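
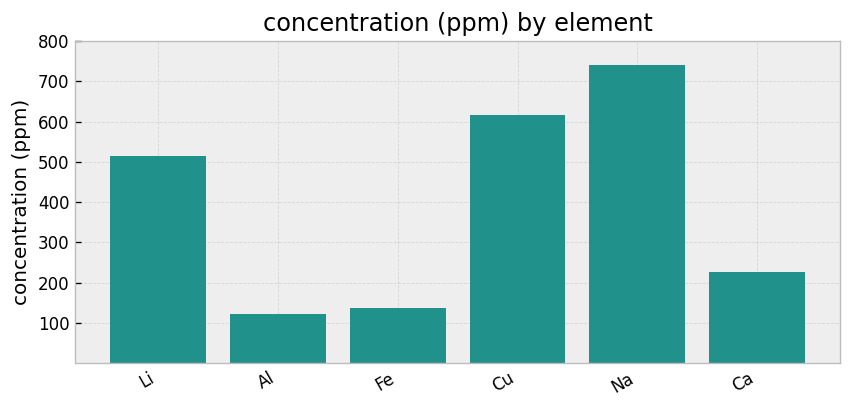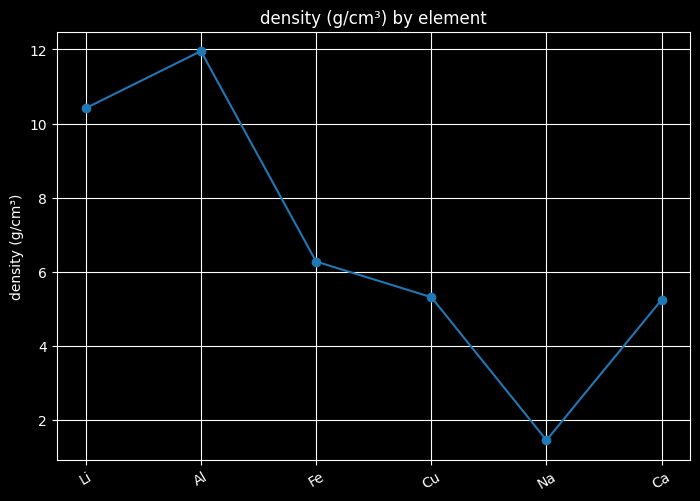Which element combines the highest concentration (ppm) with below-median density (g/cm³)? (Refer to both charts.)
Chart 2 median density (g/cm³) ≈ 6; below-median elements: Cu, Na, Ca. Among those, Na has the highest concentration (ppm) (≈ 700).

Na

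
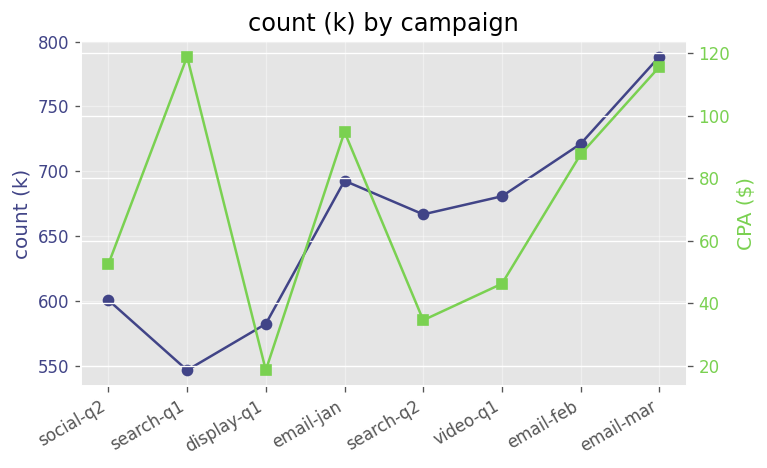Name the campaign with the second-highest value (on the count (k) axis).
email-feb

Top 3 (on the count (k) axis): email-mar ≈ 800, email-feb ≈ 725, email-jan ≈ 700.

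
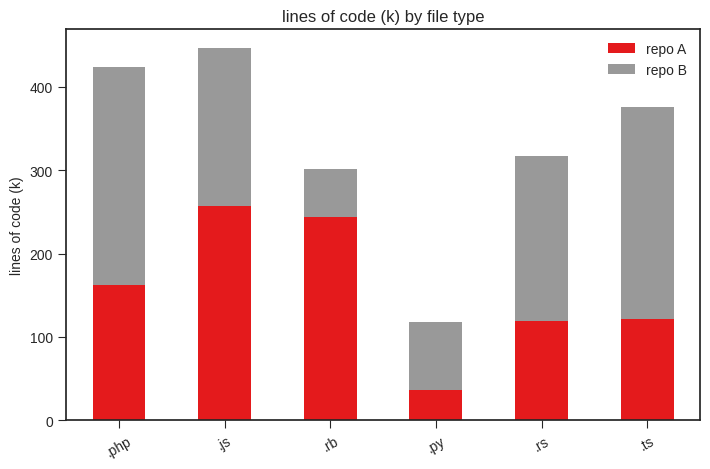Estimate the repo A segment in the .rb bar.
repo A top ≈ 250, bottom ≈ 0; segment ≈ 250.

≈ 250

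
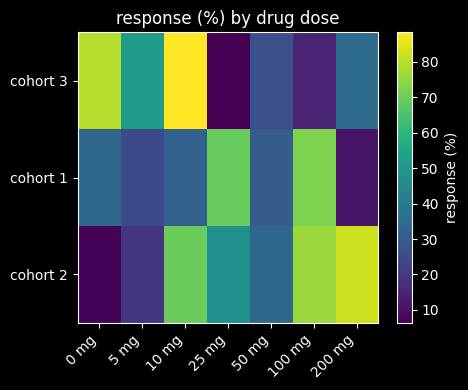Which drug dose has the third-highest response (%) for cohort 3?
Top 4 for cohort 3: 10 mg ≈ 90, 0 mg ≈ 80, 5 mg ≈ 50, 200 mg ≈ 40.

5 mg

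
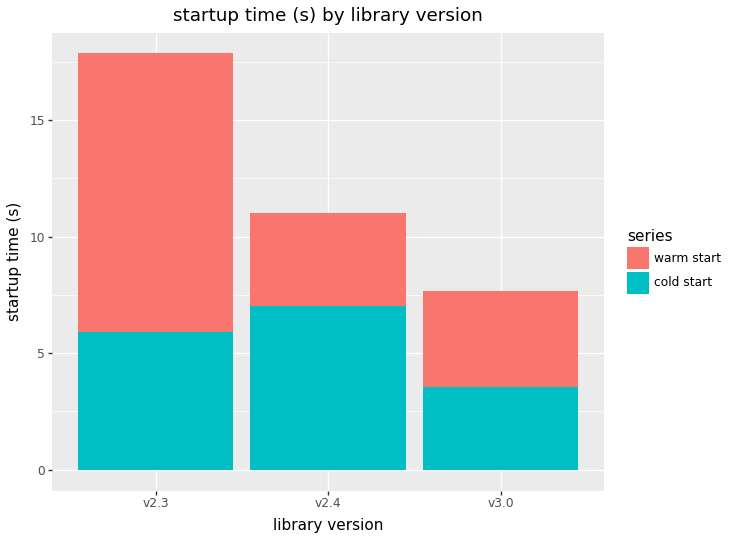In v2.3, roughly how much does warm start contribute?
≈ 12

warm start top ≈ 18, bottom ≈ 6; segment ≈ 12.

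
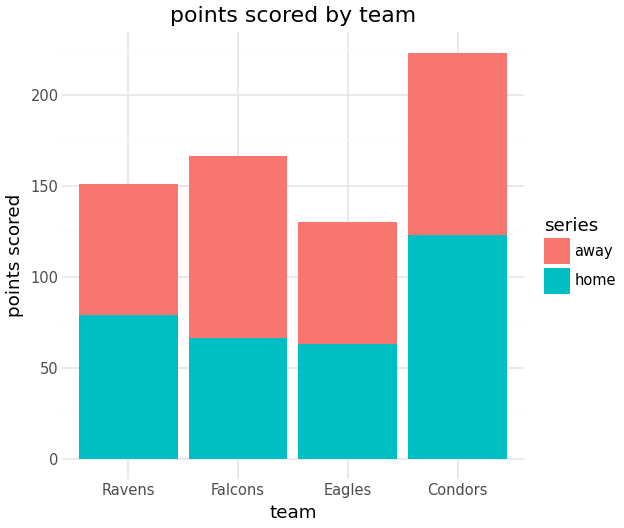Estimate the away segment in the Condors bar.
away top ≈ 220, bottom ≈ 120; segment ≈ 100.

≈ 100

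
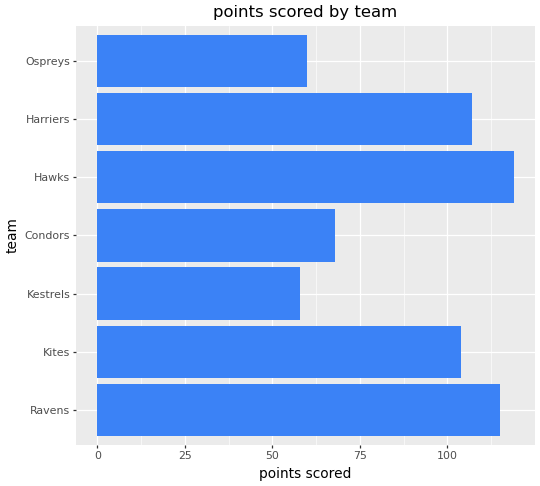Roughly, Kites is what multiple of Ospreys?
Kites ≈ 100, Ospreys ≈ 60; 100/60 ≈ 1.67.

≈ 1.67×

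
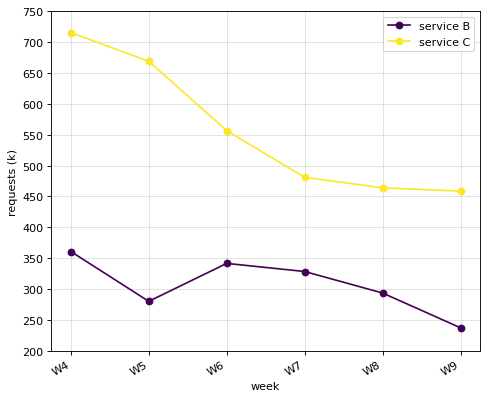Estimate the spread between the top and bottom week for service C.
Max W4 ≈ 700, min W9 ≈ 450; range ≈ 250.

≈ 250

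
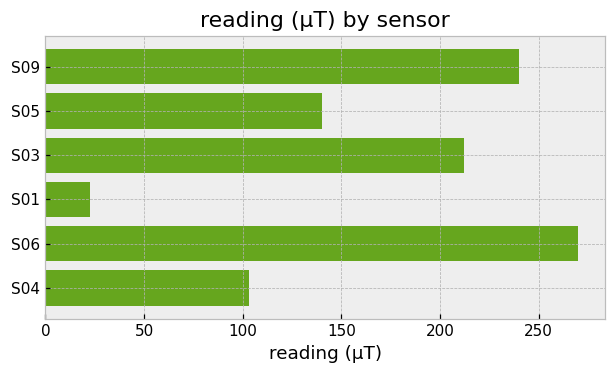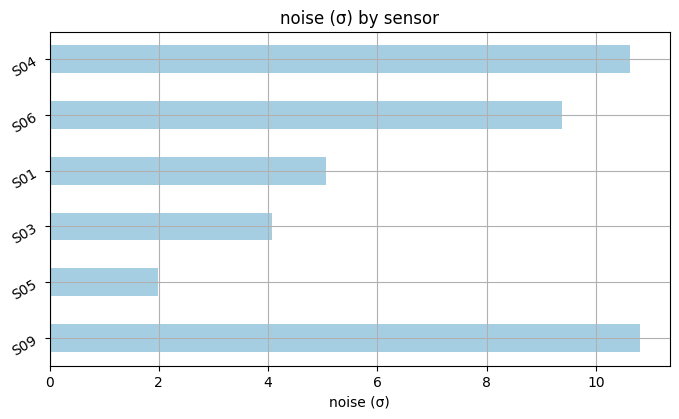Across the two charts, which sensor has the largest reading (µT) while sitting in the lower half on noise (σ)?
S03

Chart 2 median noise (σ) ≈ 7; below-median sensors: S05, S03, S01. Among those, S03 has the highest reading (µT) (≈ 200).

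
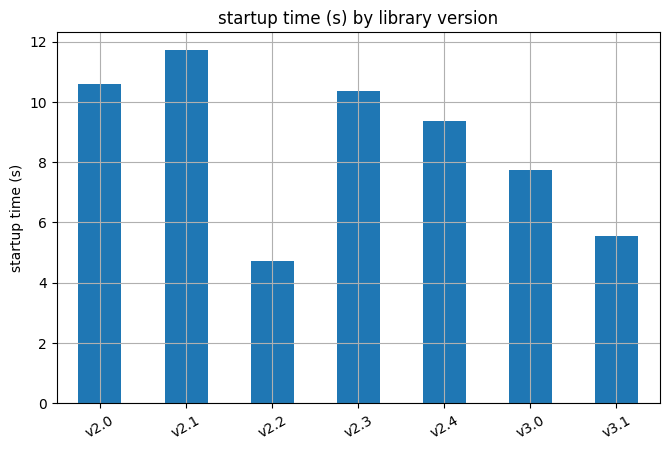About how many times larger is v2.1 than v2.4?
v2.1 ≈ 12, v2.4 ≈ 9; 12/9 ≈ 1.33.

≈ 1.33×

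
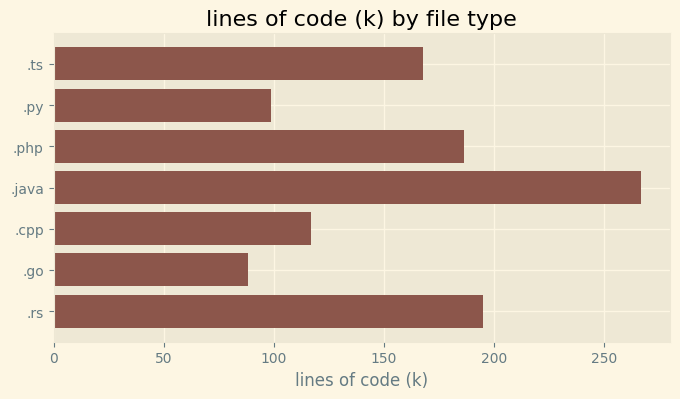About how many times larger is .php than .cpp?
.php ≈ 175, .cpp ≈ 125; 175/125 ≈ 1.4.

≈ 1.4×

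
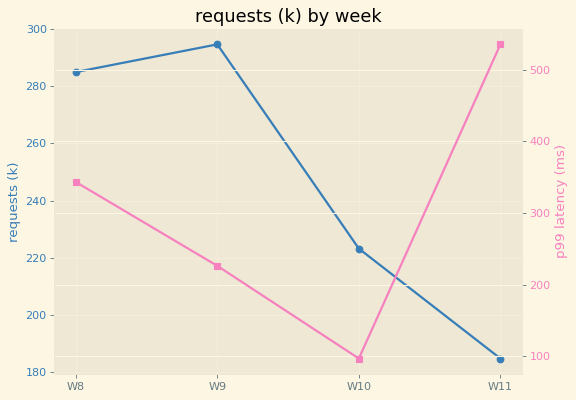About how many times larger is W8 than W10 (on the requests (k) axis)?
≈ 1.27×

W8 ≈ 280, W10 ≈ 220; 280/220 ≈ 1.27.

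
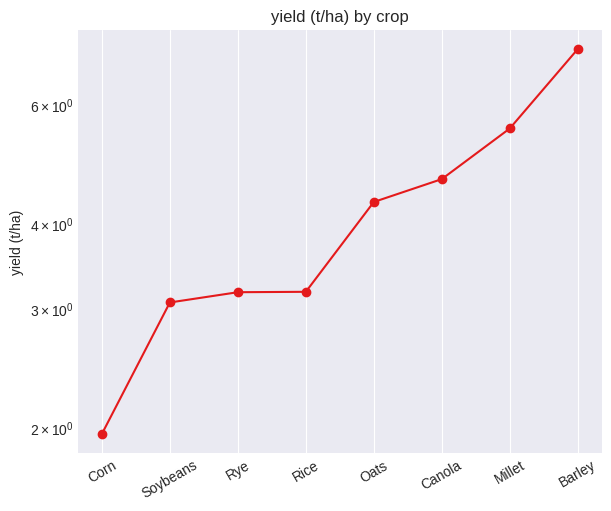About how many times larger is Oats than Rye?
Oats ≈ 4.5, Rye ≈ 3.0; 4.5/3.0 ≈ 1.5.

≈ 1.5×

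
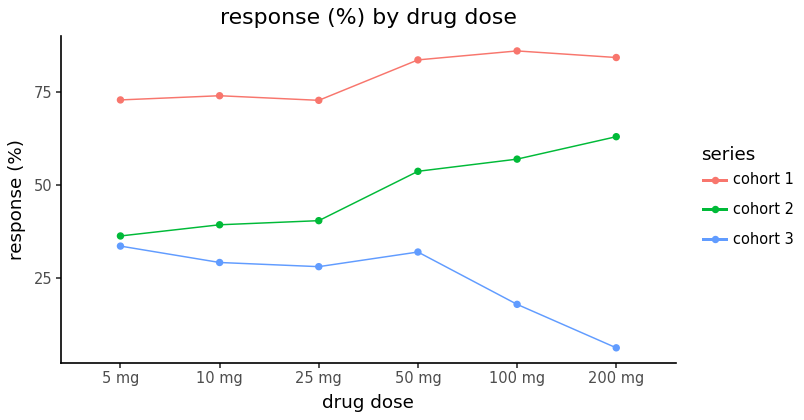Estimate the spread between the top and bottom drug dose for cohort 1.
Max 100 mg ≈ 90, min 25 mg ≈ 70; range ≈ 20.

≈ 20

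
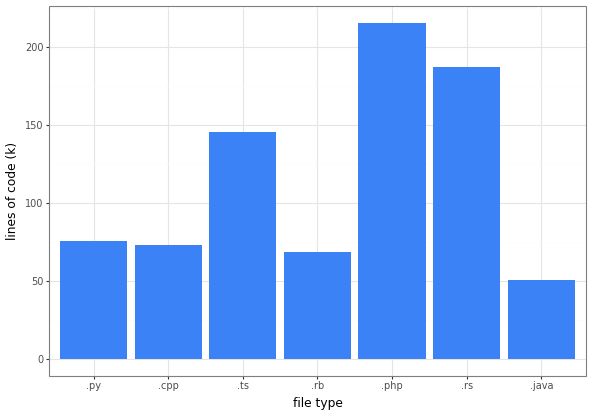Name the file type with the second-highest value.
Top 3: .php ≈ 220, .rs ≈ 180, .ts ≈ 140.

.rs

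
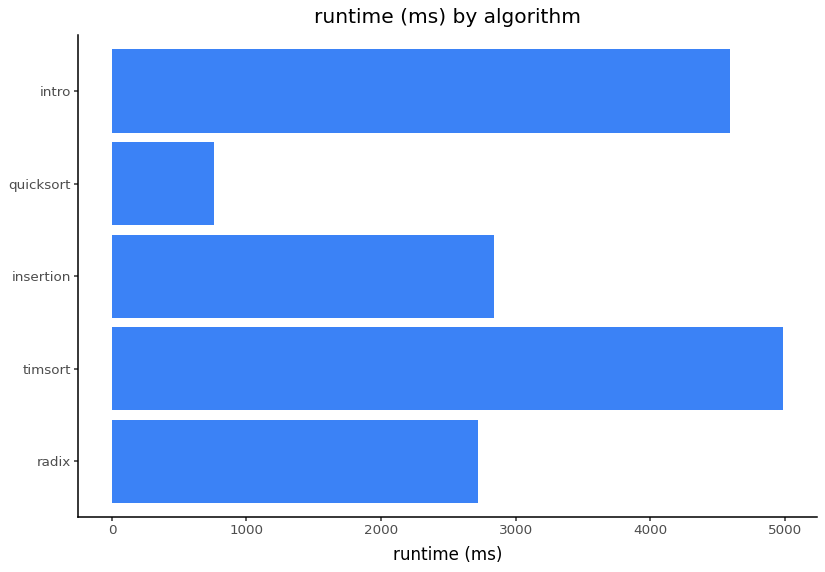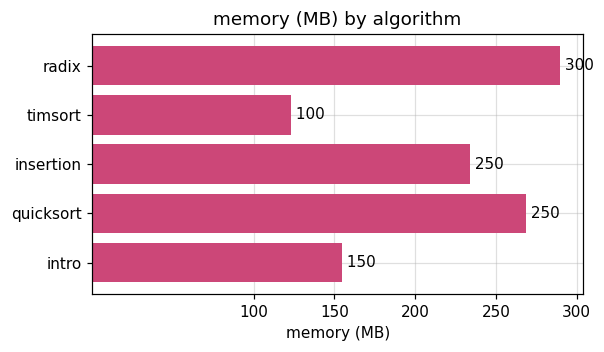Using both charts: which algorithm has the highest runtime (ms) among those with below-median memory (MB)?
timsort

Chart 2 median memory (MB) ≈ 250; below-median algorithms: timsort, intro. Among those, timsort has the highest runtime (ms) (≈ 5000).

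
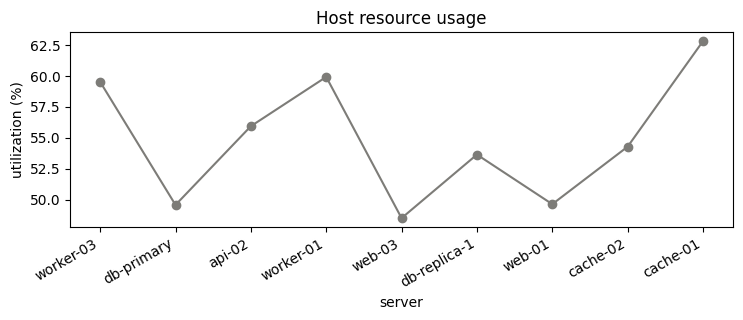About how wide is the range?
Max cache-01 ≈ 62, min web-03 ≈ 48; range ≈ 14.

≈ 14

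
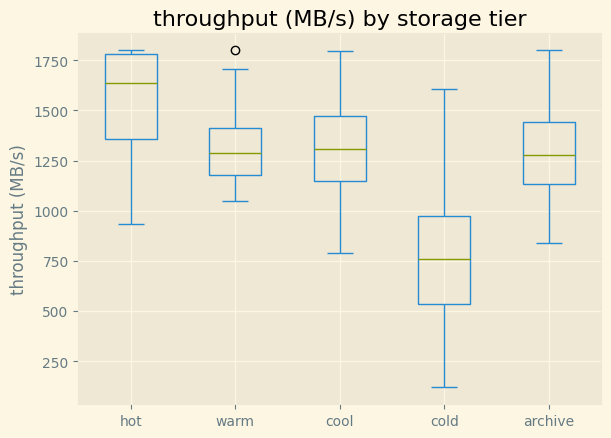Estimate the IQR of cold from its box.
Q3 ≈ 1000, Q1 ≈ 500; IQR ≈ 500.

≈ 500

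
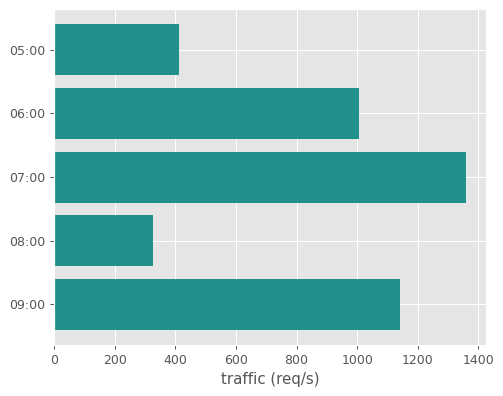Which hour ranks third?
Top 4: 07:00 ≈ 1400, 09:00 ≈ 1200, 06:00 ≈ 1000, 05:00 ≈ 400.

06:00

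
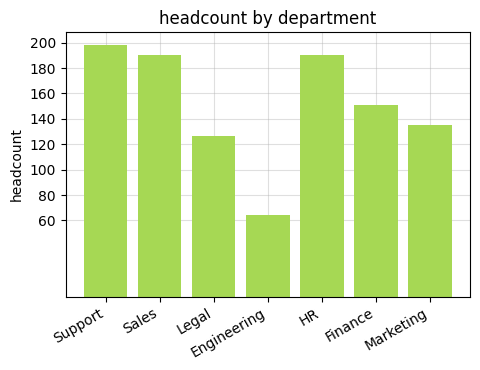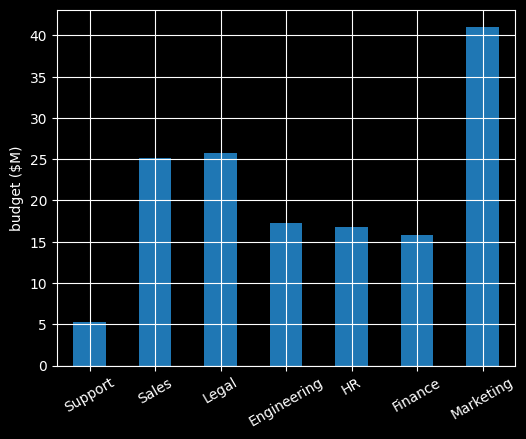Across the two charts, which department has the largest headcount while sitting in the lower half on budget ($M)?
Chart 2 median budget ($M) ≈ 15; below-median departments: Support, HR, Finance. Among those, Support has the highest headcount (≈ 200).

Support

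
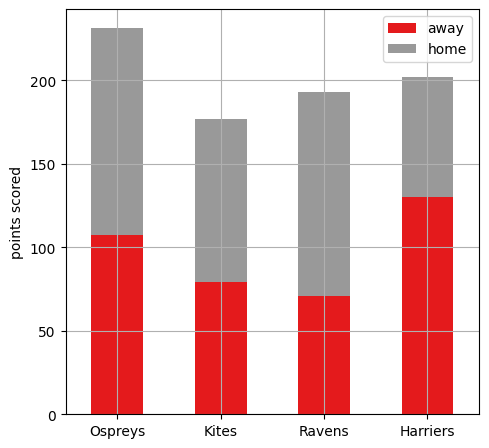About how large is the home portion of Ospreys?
home top ≈ 240, bottom ≈ 100; segment ≈ 140.

≈ 140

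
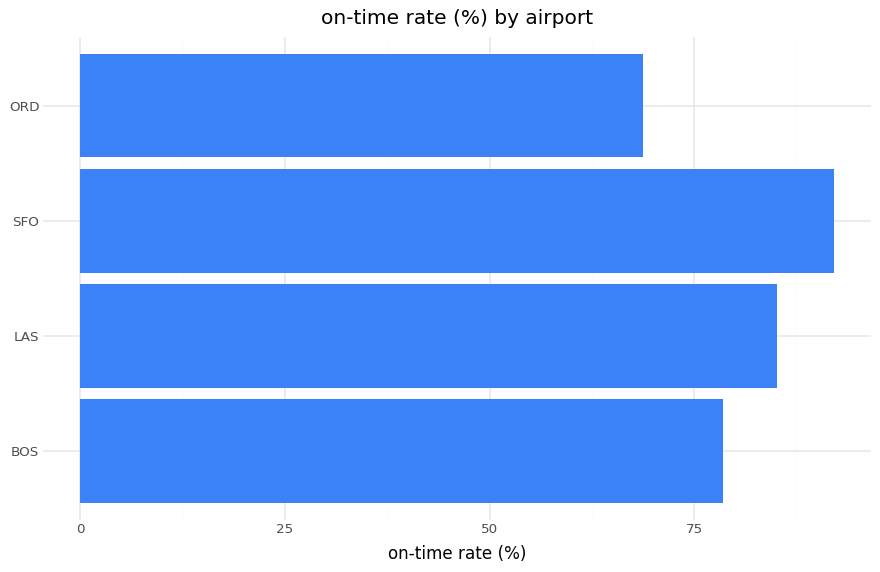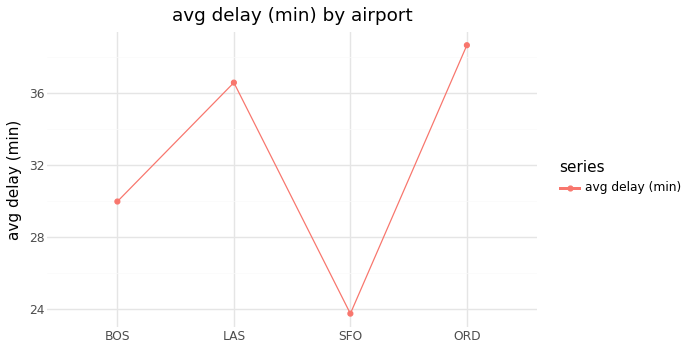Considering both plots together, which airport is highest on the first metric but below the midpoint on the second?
SFO

Chart 2 median avg delay (min) ≈ 35; below-median airports: BOS, SFO. Among those, SFO has the highest on-time rate (%) (≈ 90).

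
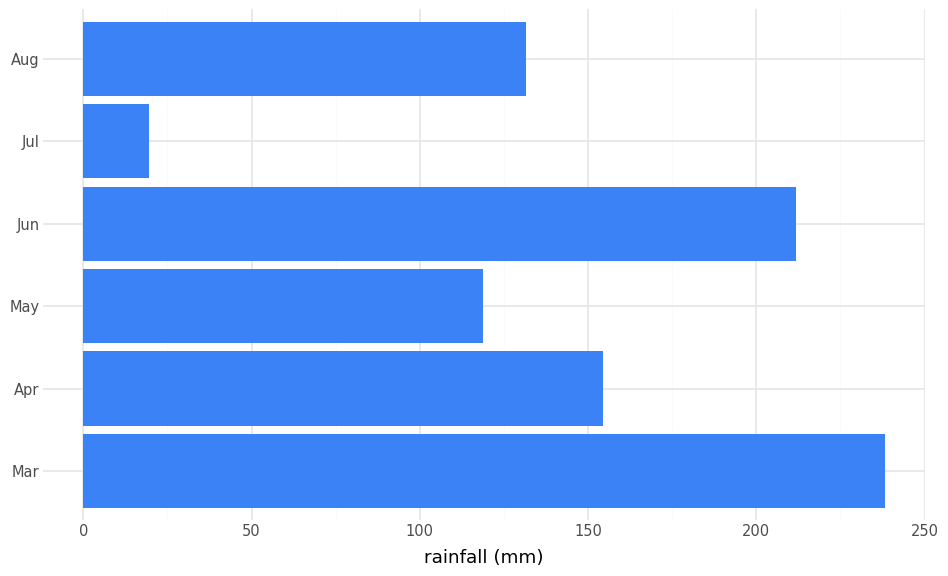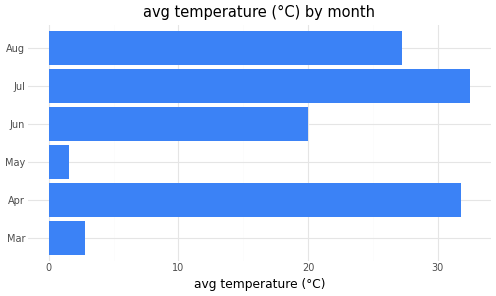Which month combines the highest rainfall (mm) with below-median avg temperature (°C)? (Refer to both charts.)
Chart 2 median avg temperature (°C) ≈ 25; below-median months: Mar, May, Jun. Among those, Mar has the highest rainfall (mm) (≈ 250).

Mar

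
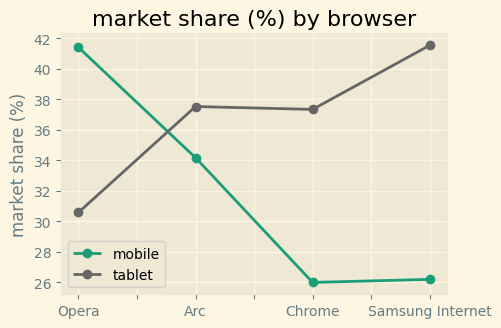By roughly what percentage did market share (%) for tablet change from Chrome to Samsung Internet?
Chrome ≈ 38, Samsung Internet ≈ 42; (42 − 38) / 38 ≈ +10.5%.

≈ +10.5%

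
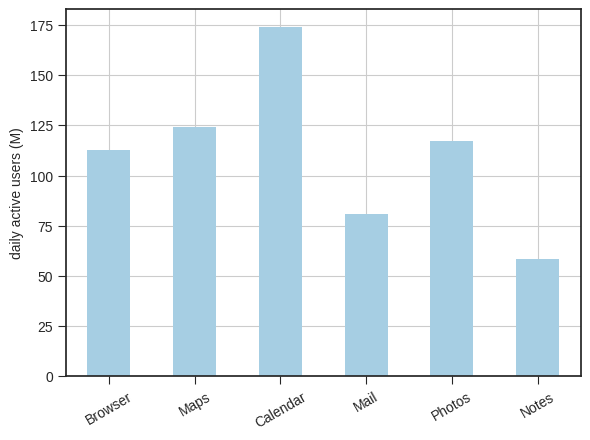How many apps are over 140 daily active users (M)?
1

Above 140: Calendar.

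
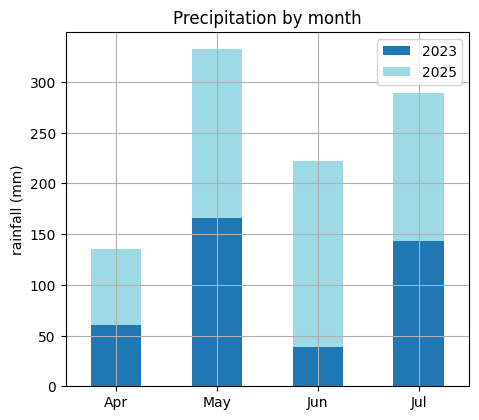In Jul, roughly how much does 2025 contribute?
≈ 150

2025 top ≈ 300, bottom ≈ 150; segment ≈ 150.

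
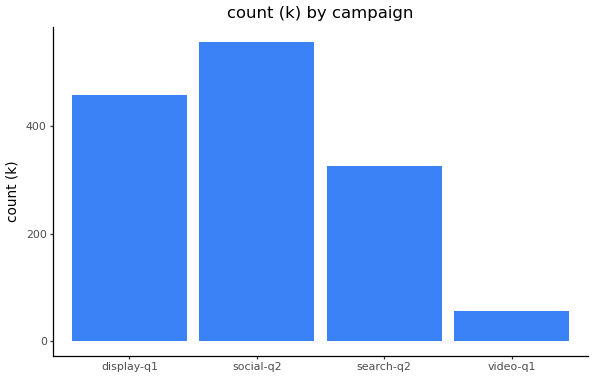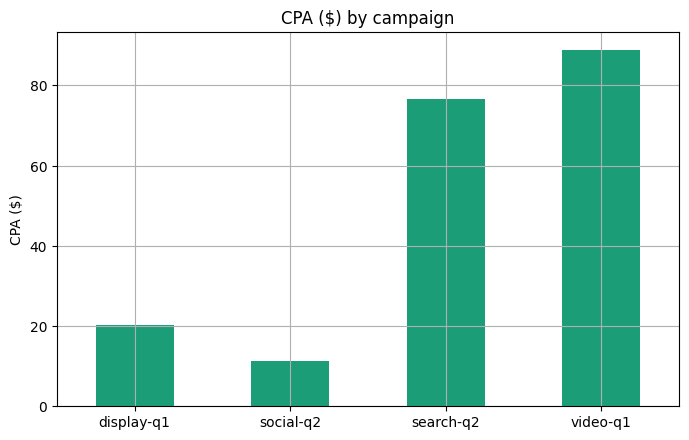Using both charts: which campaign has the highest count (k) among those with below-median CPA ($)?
Chart 2 median CPA ($) ≈ 50; below-median campaigns: display-q1, social-q2. Among those, social-q2 has the highest count (k) (≈ 600).

social-q2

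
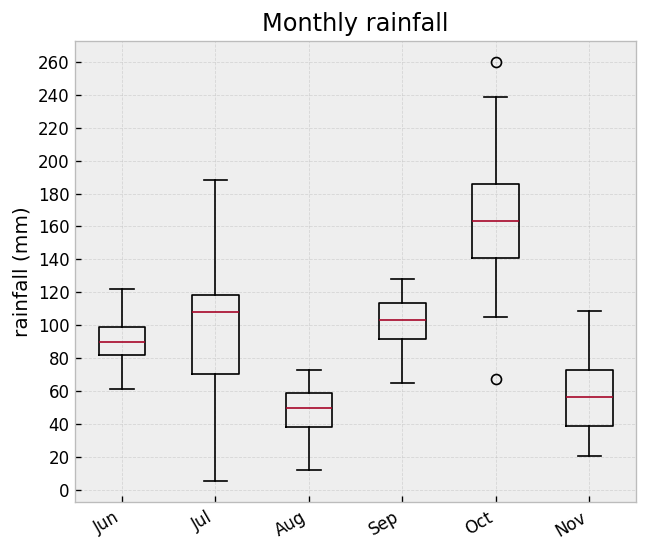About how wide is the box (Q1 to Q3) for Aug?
Q3 ≈ 60, Q1 ≈ 40; IQR ≈ 20.

≈ 20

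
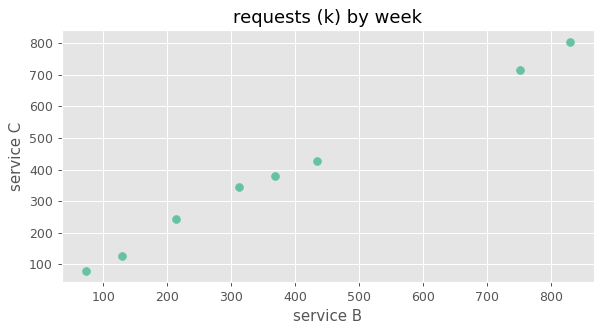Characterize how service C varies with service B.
positive, strong

Points are positively correlated; strong (|r| ≈ 1.0).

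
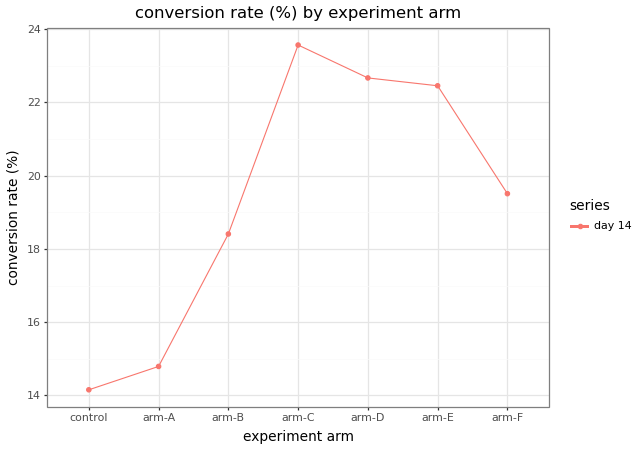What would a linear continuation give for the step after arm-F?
≈ 18.5

Last three: 23, 22, 20 → slope ≈ -1.5/step → next ≈ 18.5.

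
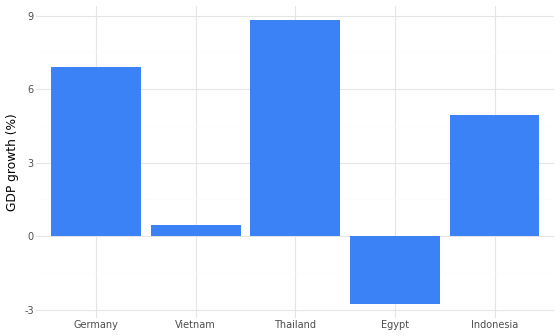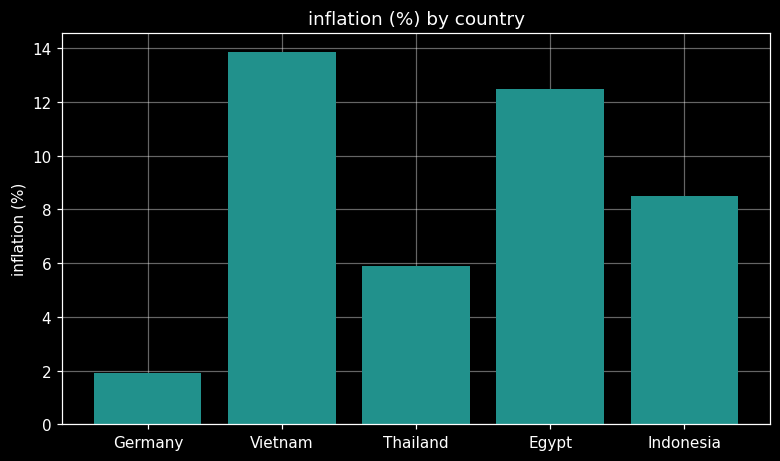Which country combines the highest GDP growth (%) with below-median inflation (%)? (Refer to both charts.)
Chart 2 median inflation (%) ≈ 8; below-median countries: Germany, Thailand. Among those, Thailand has the highest GDP growth (%) (≈ 9).

Thailand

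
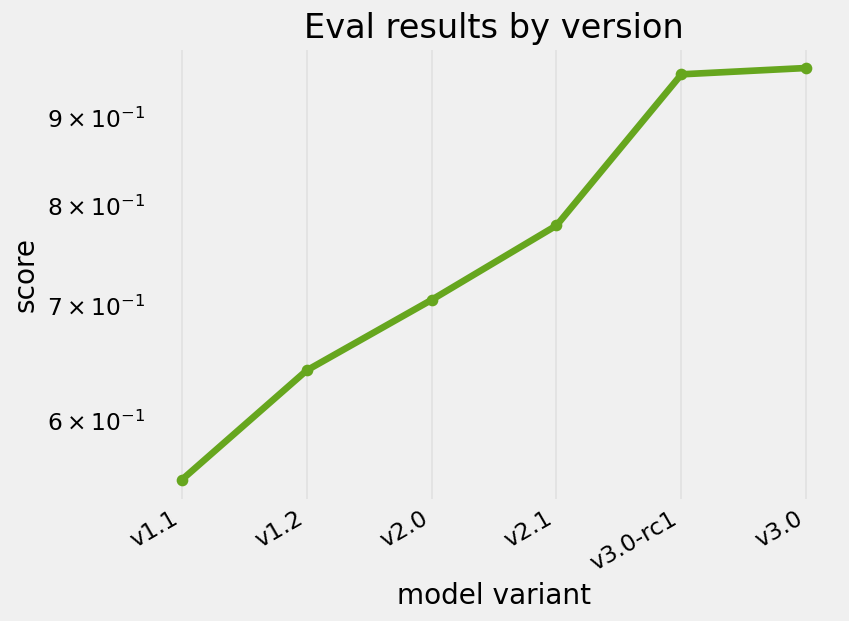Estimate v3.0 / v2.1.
v3.0 ≈ 0.95, v2.1 ≈ 0.80; 0.95/0.80 ≈ 1.19.

≈ 1.19×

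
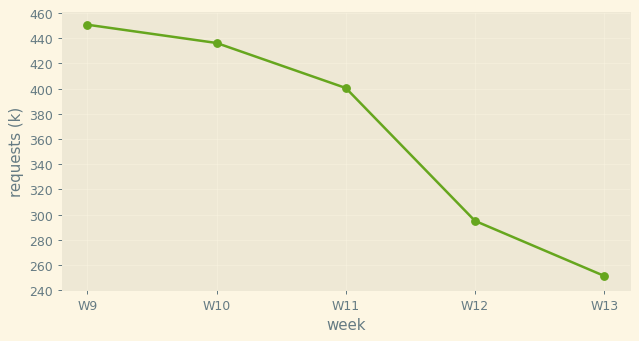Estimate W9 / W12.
W9 ≈ 460, W12 ≈ 300; 460/300 ≈ 1.53.

≈ 1.53×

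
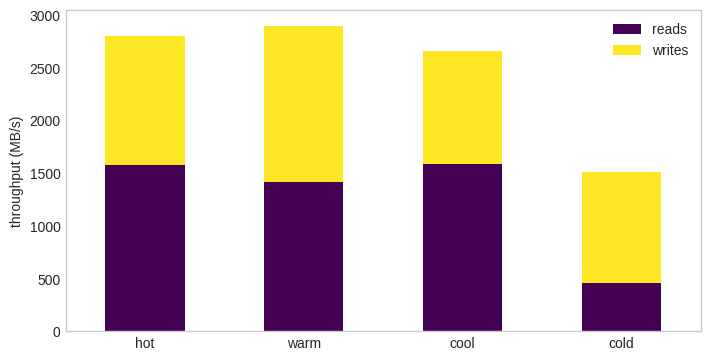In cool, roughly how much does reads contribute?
≈ 1500

reads top ≈ 1500, bottom ≈ 0; segment ≈ 1500.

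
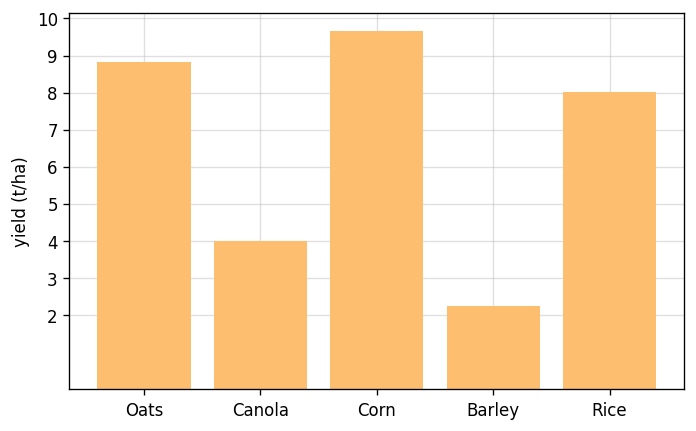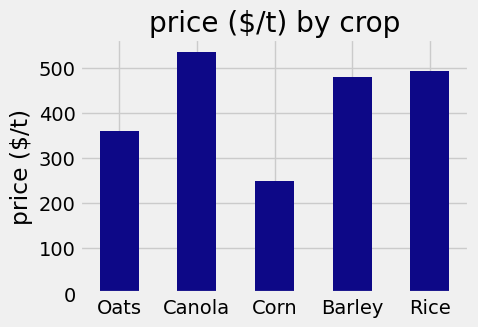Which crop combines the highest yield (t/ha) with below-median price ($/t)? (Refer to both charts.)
Chart 2 median price ($/t) ≈ 500; below-median crops: Oats, Corn. Among those, Corn has the highest yield (t/ha) (≈ 10).

Corn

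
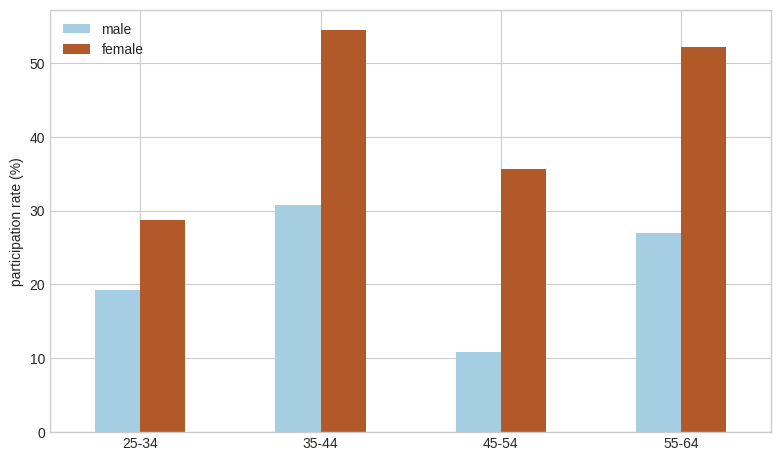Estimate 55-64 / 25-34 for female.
≈ 1.67×

55-64 ≈ 50, 25-34 ≈ 30; 50/30 ≈ 1.67.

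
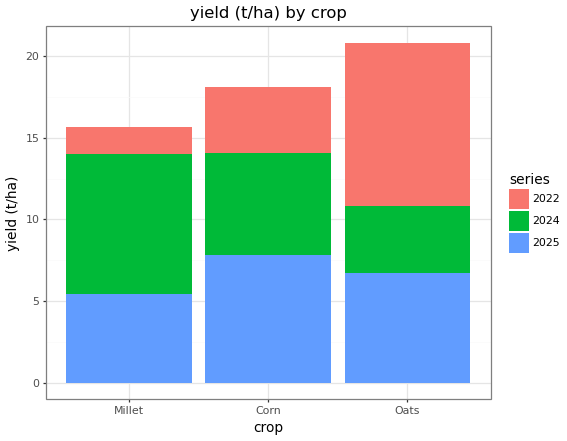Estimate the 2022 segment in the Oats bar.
2022 top ≈ 20, bottom ≈ 10; segment ≈ 10.

≈ 10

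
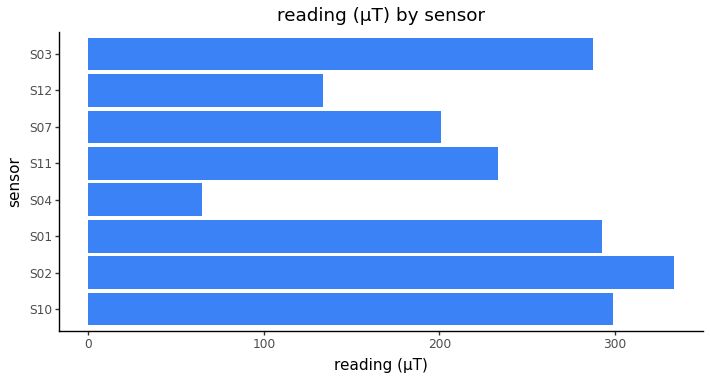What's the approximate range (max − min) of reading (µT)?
≈ 300

Max S02 ≈ 350, min S04 ≈ 50; range ≈ 300.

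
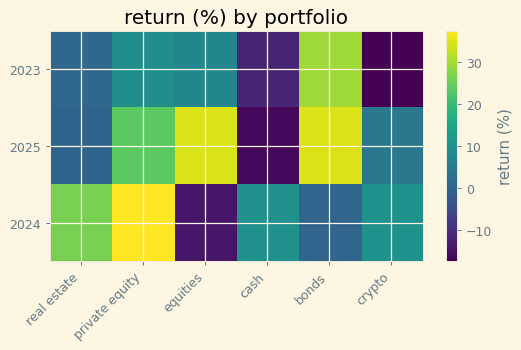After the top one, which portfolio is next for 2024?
Top 3 for 2024: private equity ≈ 40, real estate ≈ 25, crypto ≈ 10.

real estate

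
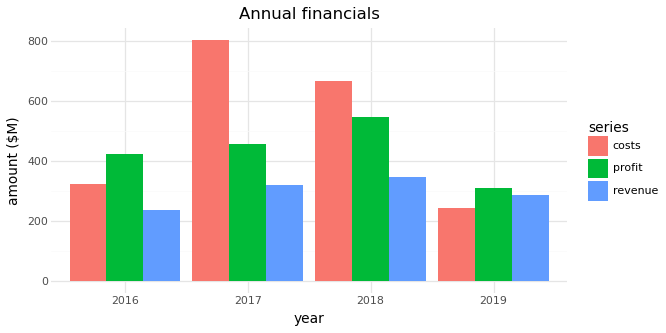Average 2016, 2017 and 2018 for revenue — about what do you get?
≈ 267

(200 + 300 + 300) / 3 ≈ 267.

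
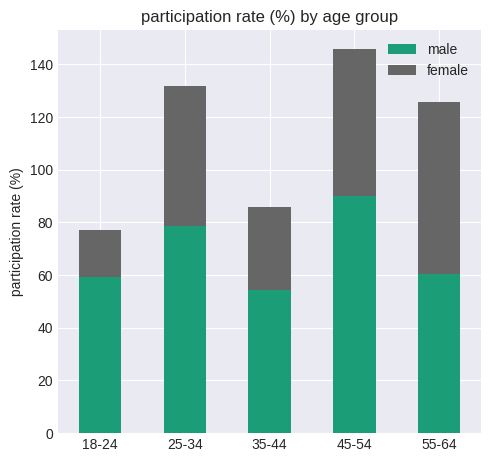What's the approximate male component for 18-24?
male top ≈ 60, bottom ≈ 0; segment ≈ 60.

≈ 60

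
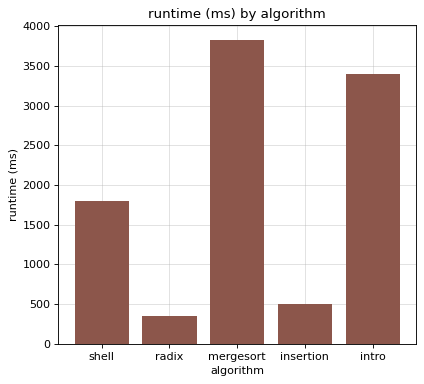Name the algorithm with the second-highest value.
Top 3: mergesort ≈ 4000, intro ≈ 3500, shell ≈ 2000.

intro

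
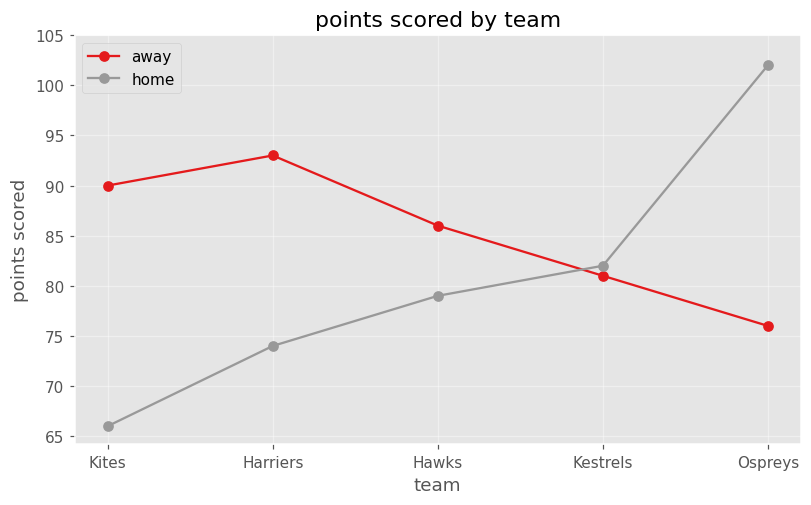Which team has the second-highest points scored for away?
Kites

Top 3 for away: Harriers ≈ 95, Kites ≈ 90, Hawks ≈ 85.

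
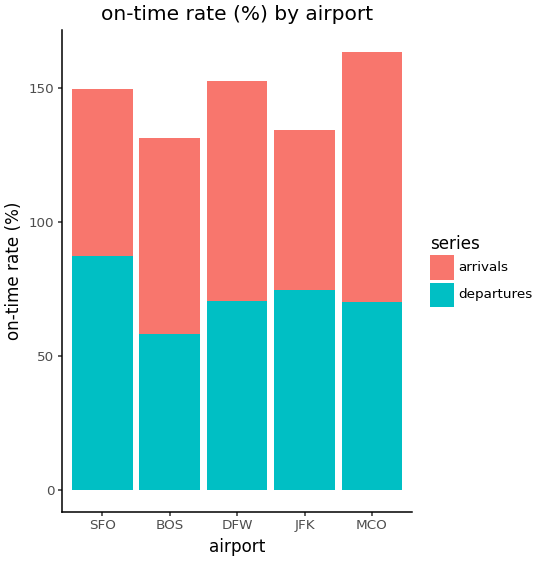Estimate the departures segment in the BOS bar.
departures top ≈ 60, bottom ≈ 0; segment ≈ 60.

≈ 60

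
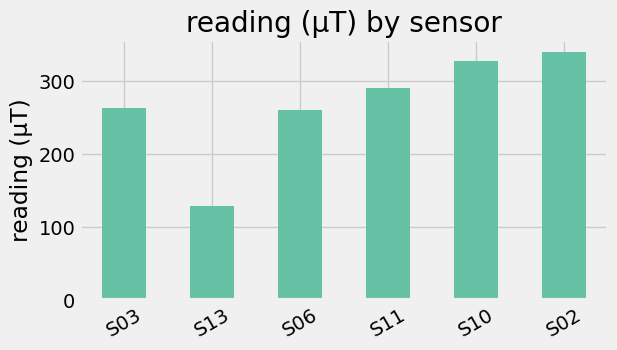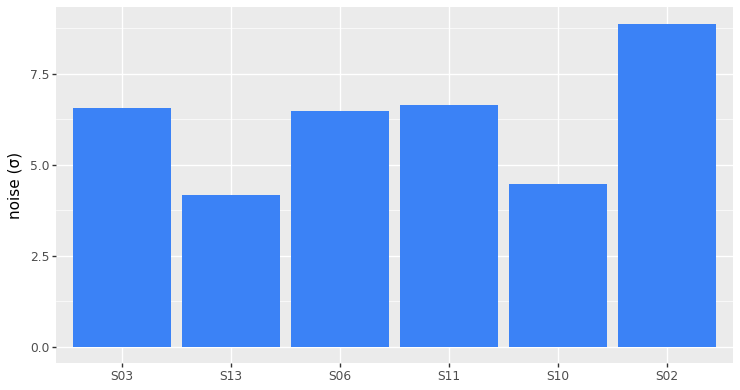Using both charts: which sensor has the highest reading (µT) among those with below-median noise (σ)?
Chart 2 median noise (σ) ≈ 7; below-median sensors: S13, S06, S10. Among those, S10 has the highest reading (µT) (≈ 350).

S10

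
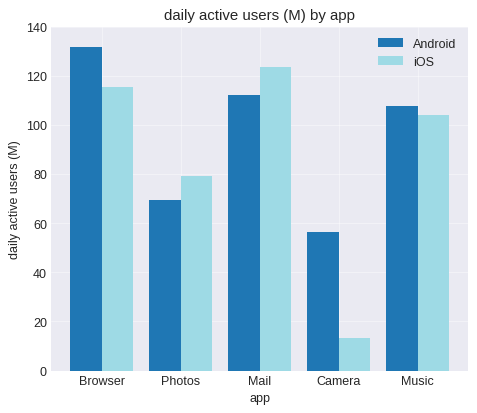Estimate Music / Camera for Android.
Music ≈ 100, Camera ≈ 60; 100/60 ≈ 1.67.

≈ 1.67×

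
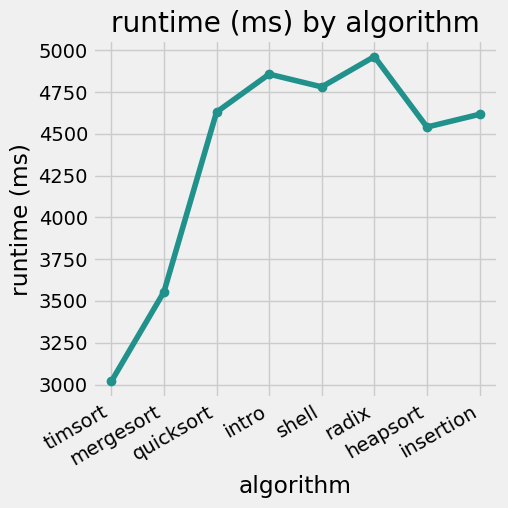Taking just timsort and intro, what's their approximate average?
(3000 + 4800) / 2 ≈ 3900.

≈ 3900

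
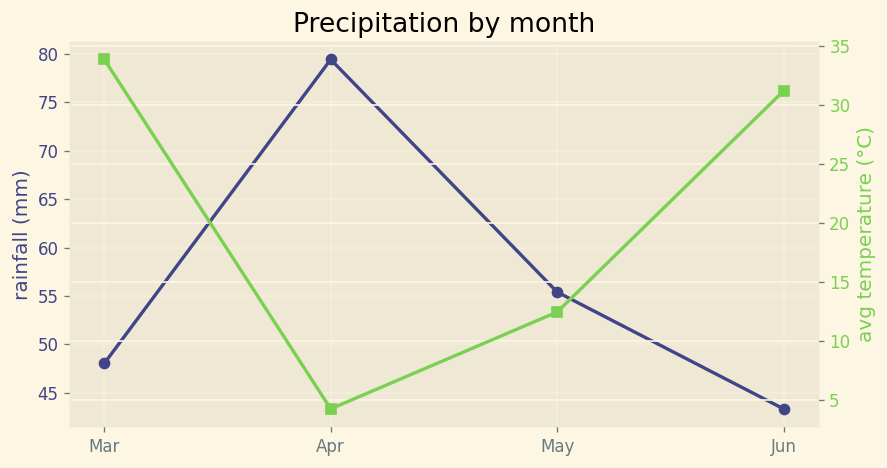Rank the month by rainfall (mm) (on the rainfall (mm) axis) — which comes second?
May

Top 3 (on the rainfall (mm) axis): Apr ≈ 80, May ≈ 55, Mar ≈ 50.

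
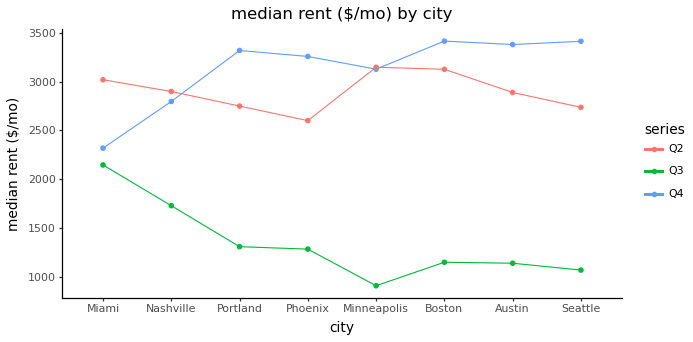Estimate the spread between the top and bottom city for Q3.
≈ 1000

Max Miami ≈ 2000, min Minneapolis ≈ 1000; range ≈ 1000.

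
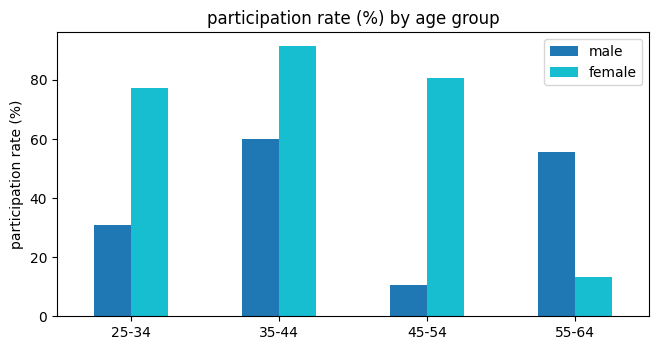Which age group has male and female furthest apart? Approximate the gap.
45-54, ≈ 70 %

45-54: male ≈ 10, female ≈ 80 → gap ≈ 70. Next-largest (25-34) is only ≈ 50.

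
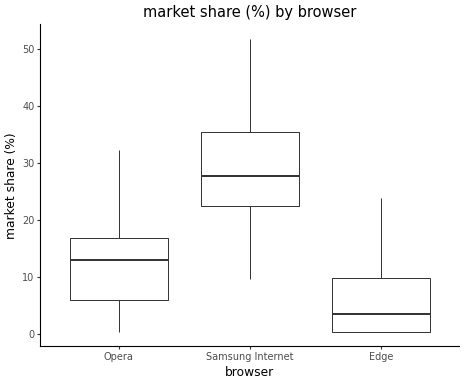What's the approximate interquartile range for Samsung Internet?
Q3 ≈ 35, Q1 ≈ 20; IQR ≈ 15.

≈ 15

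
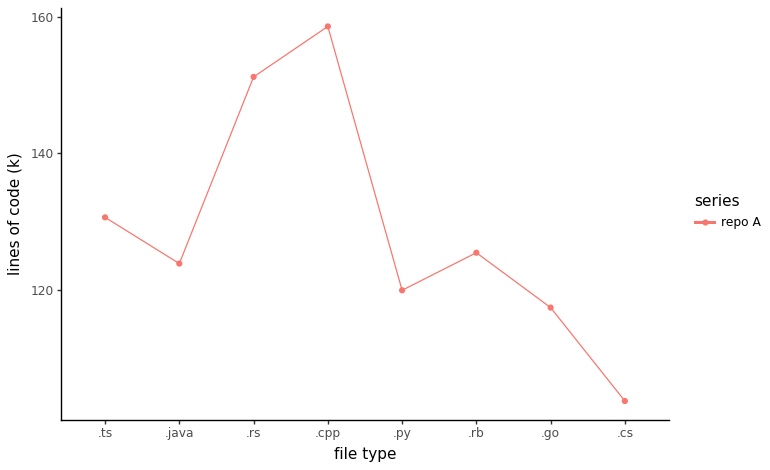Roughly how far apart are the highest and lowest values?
Max .cpp ≈ 160, min .cs ≈ 105; range ≈ 55.

≈ 55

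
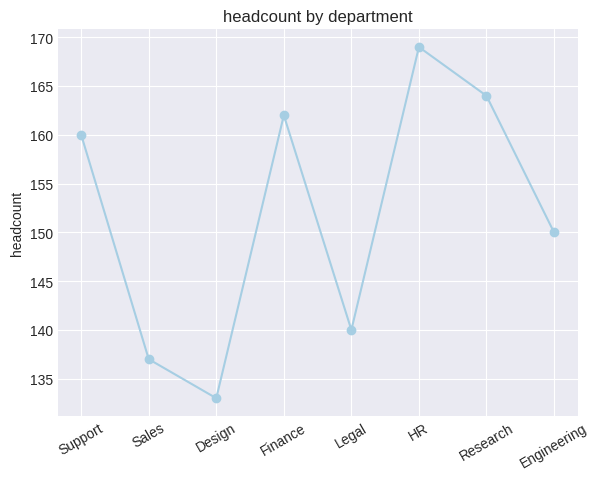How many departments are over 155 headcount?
Above 155: Support, Finance, HR, Research.

4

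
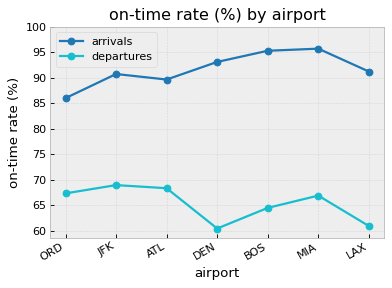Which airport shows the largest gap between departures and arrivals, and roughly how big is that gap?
DEN, ≈ 35 %

DEN: departures ≈ 60, arrivals ≈ 95 → gap ≈ 35. Next-largest (BOS) is only ≈ 30.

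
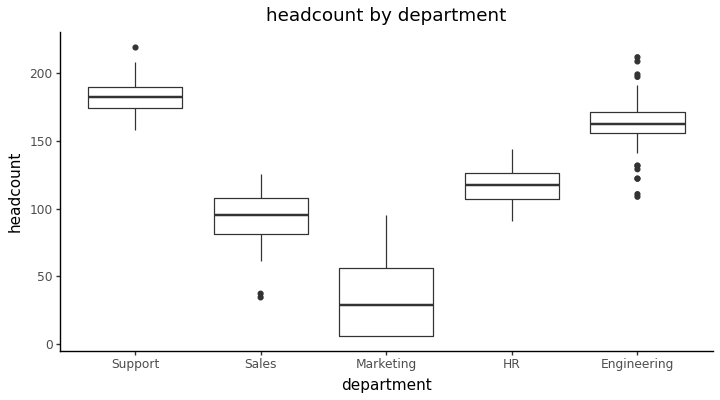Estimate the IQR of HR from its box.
Q3 ≈ 120, Q1 ≈ 100; IQR ≈ 20.

≈ 20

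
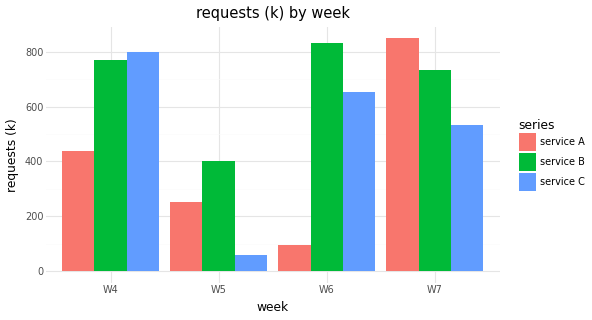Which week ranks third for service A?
W5

Top 4 for service A: W7 ≈ 800, W4 ≈ 400, W5 ≈ 300, W6 ≈ 100.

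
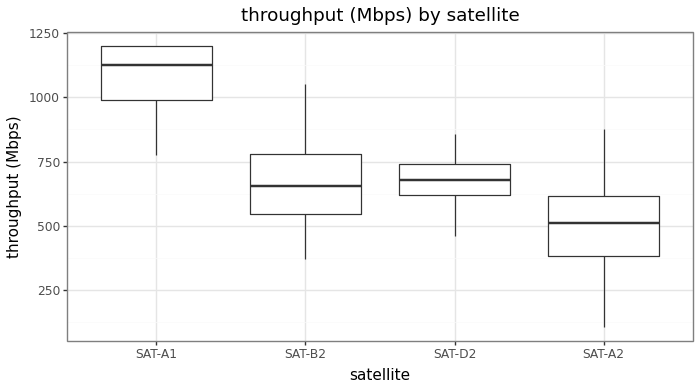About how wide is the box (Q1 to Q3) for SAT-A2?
≈ 200

Q3 ≈ 600, Q1 ≈ 400; IQR ≈ 200.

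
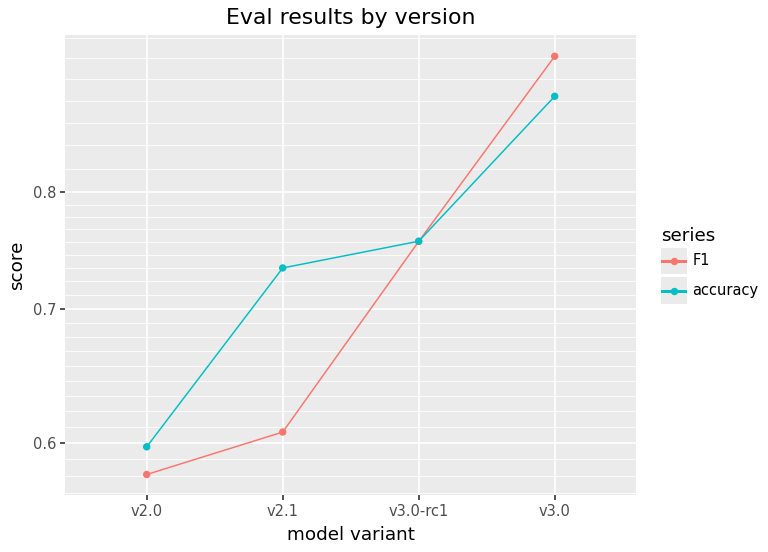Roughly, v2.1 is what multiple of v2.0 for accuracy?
≈ 1.25×

v2.1 ≈ 0.75, v2.0 ≈ 0.60; 0.75/0.60 ≈ 1.25.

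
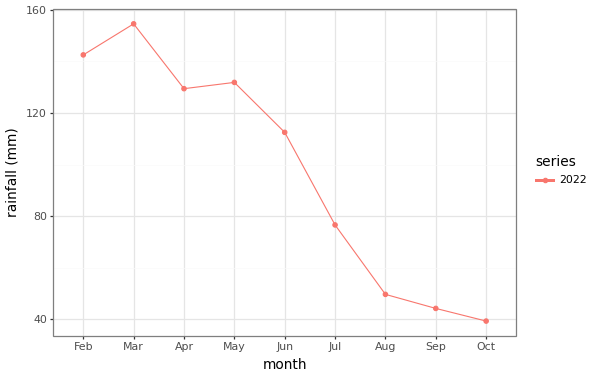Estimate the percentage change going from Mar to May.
≈ -13.3%

Mar ≈ 150, May ≈ 130; (130 − 150) / 150 ≈ -13.3%.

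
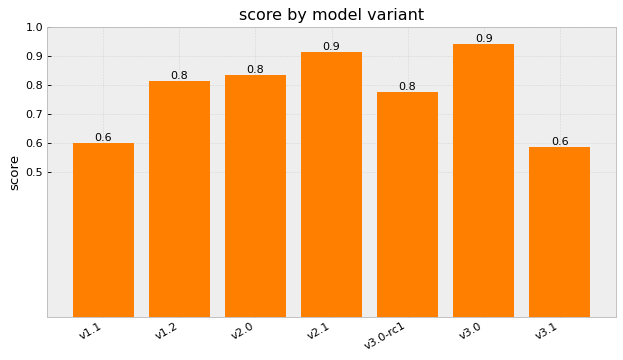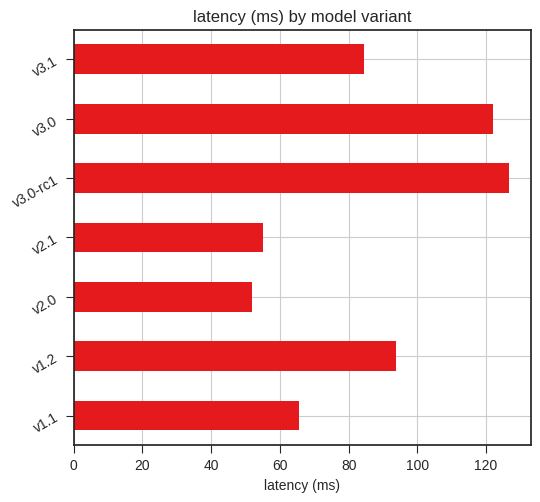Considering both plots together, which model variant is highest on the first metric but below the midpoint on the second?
v2.1

Chart 2 median latency (ms) ≈ 80; below-median model variants: v1.1, v2.0, v2.1. Among those, v2.1 has the highest score (≈ 0.9).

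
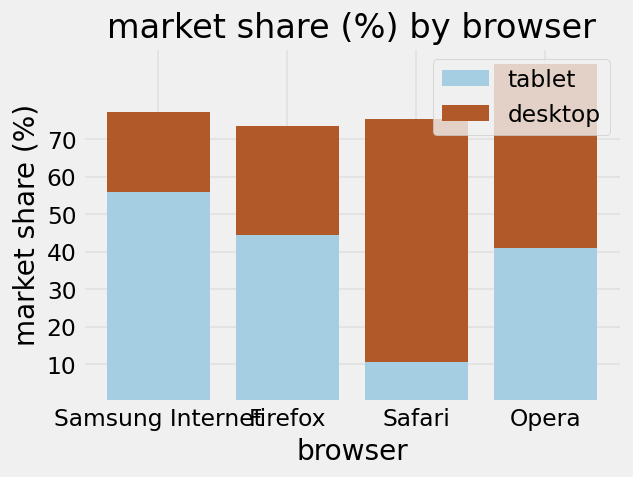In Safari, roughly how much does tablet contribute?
tablet top ≈ 10, bottom ≈ 0; segment ≈ 10.

≈ 10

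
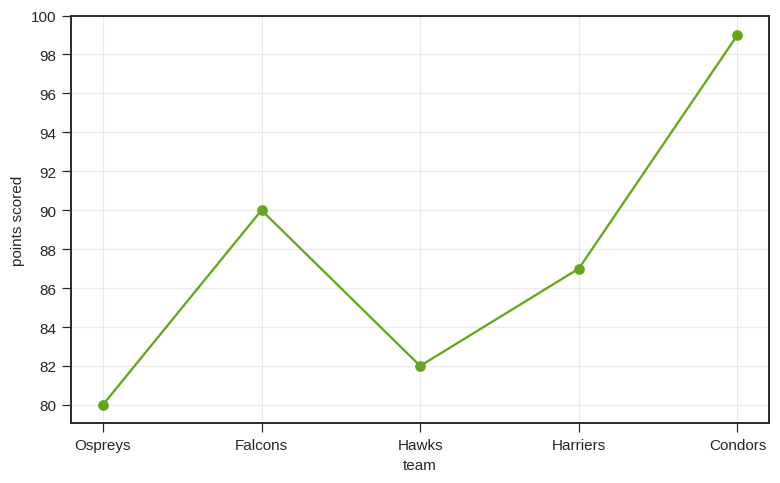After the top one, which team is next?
Top 3: Condors ≈ 100, Falcons ≈ 90, Harriers ≈ 88.

Falcons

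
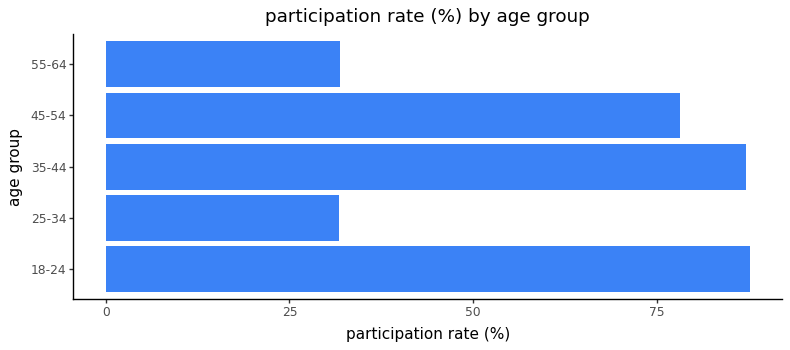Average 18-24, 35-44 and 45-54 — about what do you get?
≈ 87

(90 + 90 + 80) / 3 ≈ 87.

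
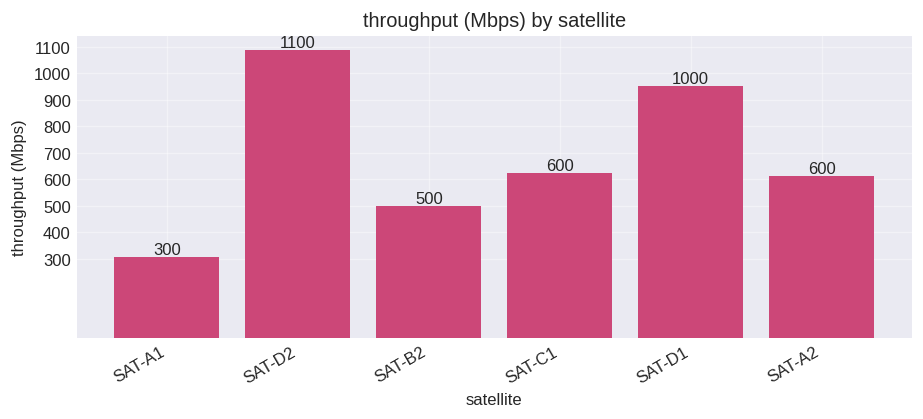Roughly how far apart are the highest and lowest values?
≈ 800

Max SAT-D2 ≈ 1100, min SAT-A1 ≈ 300; range ≈ 800.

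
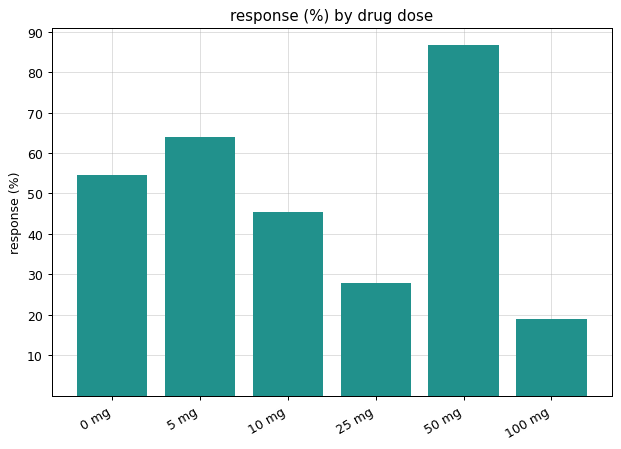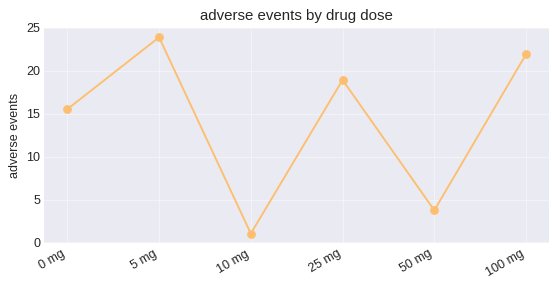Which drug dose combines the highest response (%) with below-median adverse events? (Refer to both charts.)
50 mg

Chart 2 median adverse events ≈ 15; below-median drug doses: 0 mg, 10 mg, 50 mg. Among those, 50 mg has the highest response (%) (≈ 90).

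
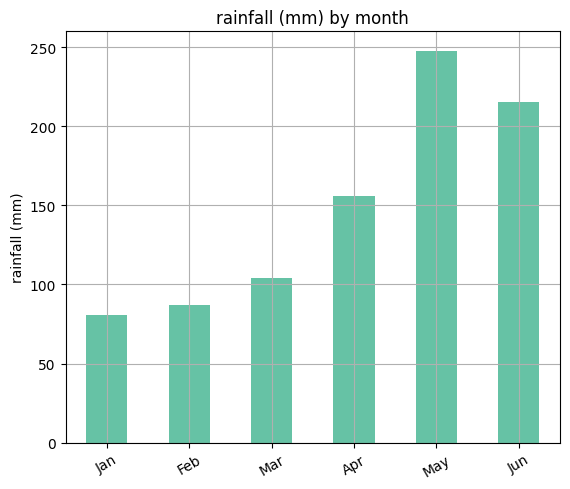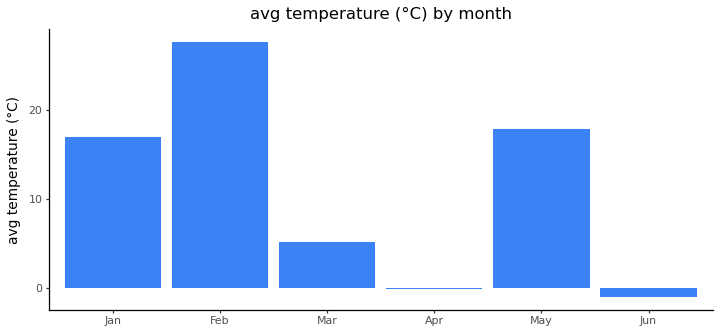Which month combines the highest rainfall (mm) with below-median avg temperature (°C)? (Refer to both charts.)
Jun

Chart 2 median avg temperature (°C) ≈ 10; below-median months: Mar, Apr, Jun. Among those, Jun has the highest rainfall (mm) (≈ 225).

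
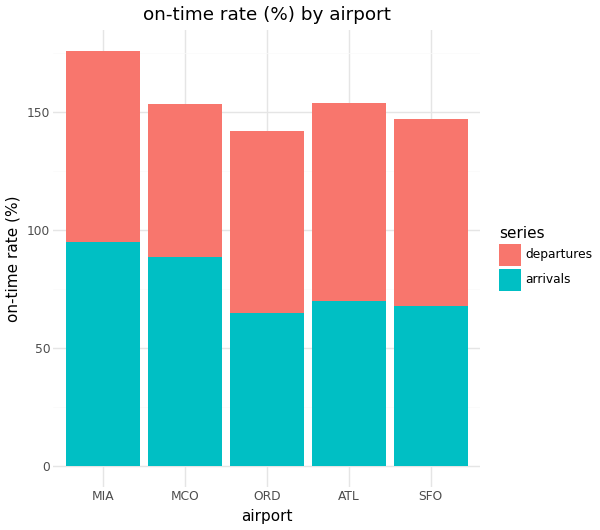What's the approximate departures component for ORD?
≈ 80

departures top ≈ 140, bottom ≈ 60; segment ≈ 80.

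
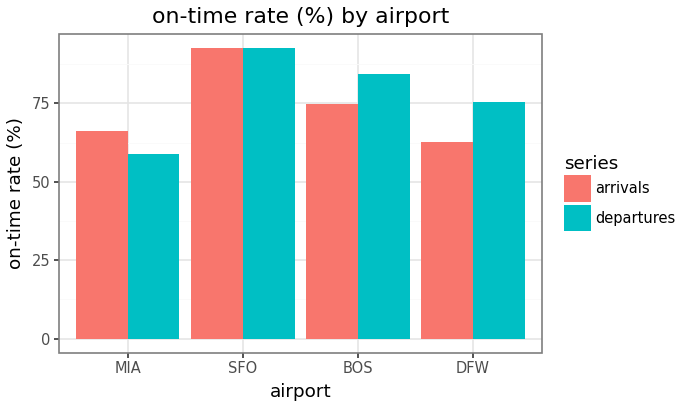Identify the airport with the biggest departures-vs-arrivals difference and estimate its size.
DFW: departures ≈ 80, arrivals ≈ 60 → gap ≈ 20. Next-largest (BOS) is only ≈ 10.

DFW, ≈ 20 %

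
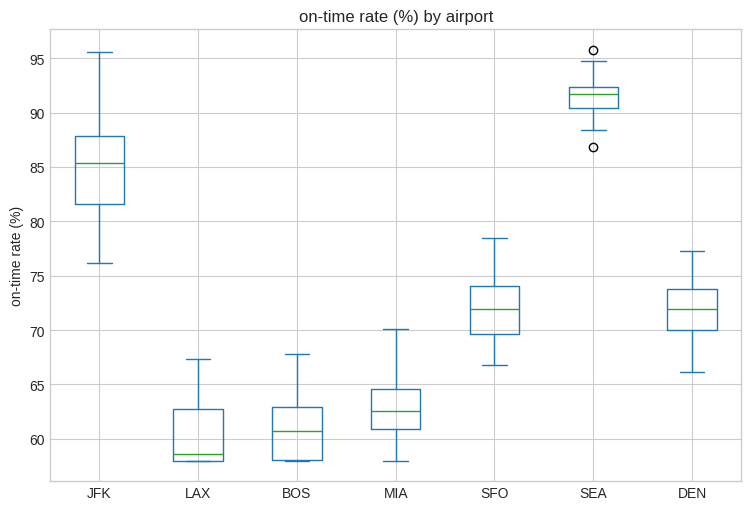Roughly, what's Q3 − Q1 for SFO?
Q3 ≈ 75, Q1 ≈ 70; IQR ≈ 5.

≈ 5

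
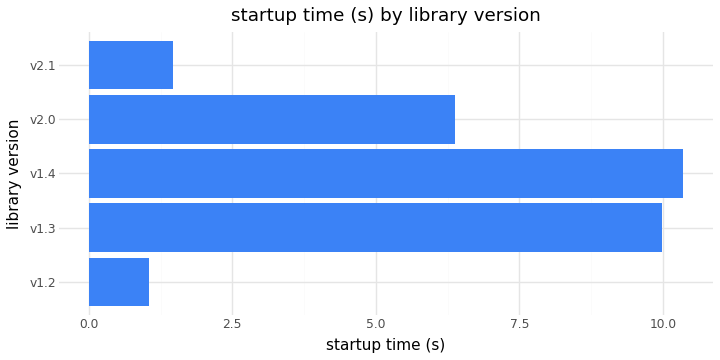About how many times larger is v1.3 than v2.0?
≈ 1.67×

v1.3 ≈ 10, v2.0 ≈ 6; 10/6 ≈ 1.67.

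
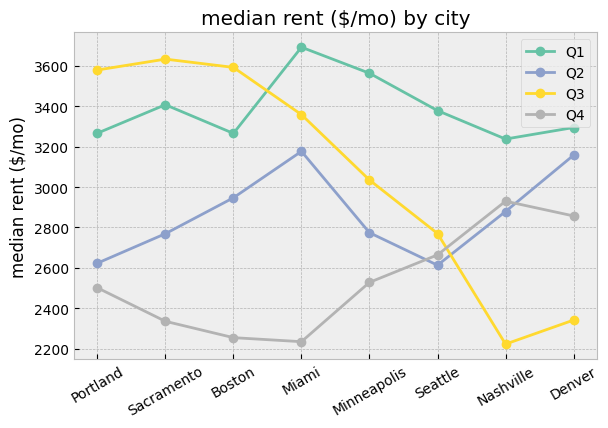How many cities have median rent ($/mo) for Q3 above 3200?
Above 3200: Portland, Sacramento, Boston, Miami.

4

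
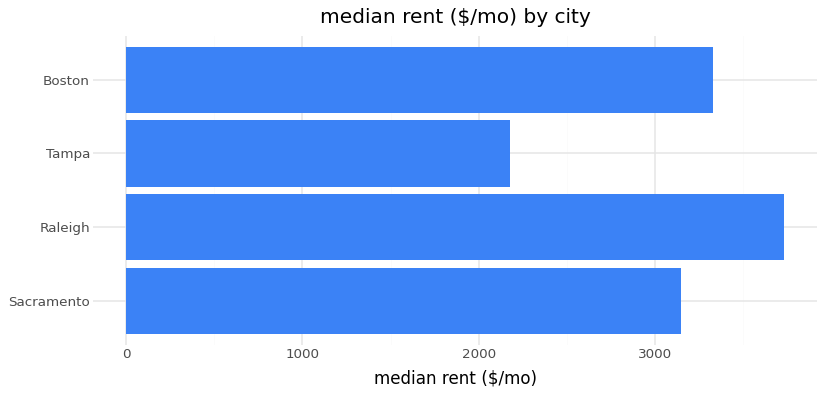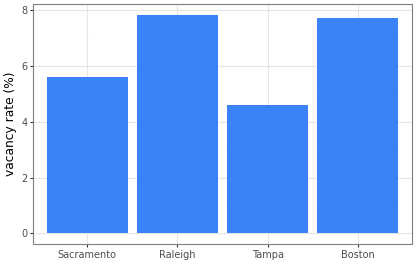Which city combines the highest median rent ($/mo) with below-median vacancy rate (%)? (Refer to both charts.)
Sacramento

Chart 2 median vacancy rate (%) ≈ 7; below-median cities: Sacramento, Tampa. Among those, Sacramento has the highest median rent ($/mo) (≈ 3000).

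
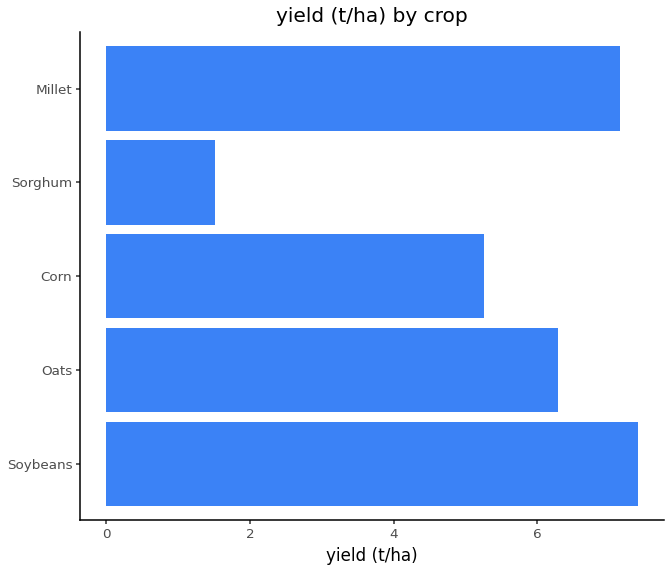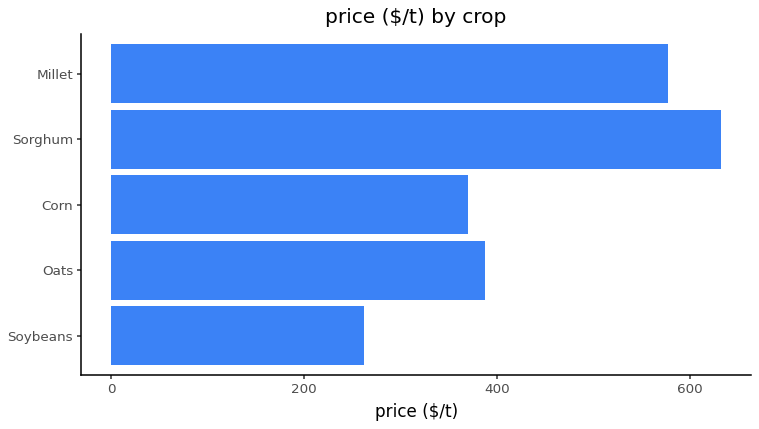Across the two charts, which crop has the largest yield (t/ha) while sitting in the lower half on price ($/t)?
Soybeans

Chart 2 median price ($/t) ≈ 400; below-median crops: Soybeans, Corn. Among those, Soybeans has the highest yield (t/ha) (≈ 7).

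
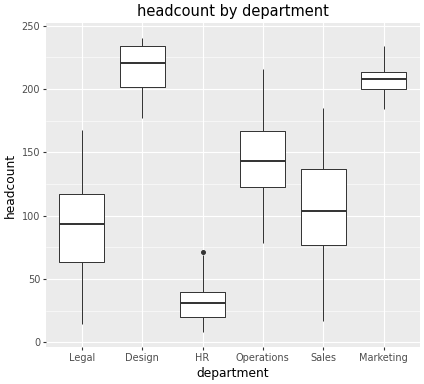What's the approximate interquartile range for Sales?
≈ 60

Q3 ≈ 140, Q1 ≈ 80; IQR ≈ 60.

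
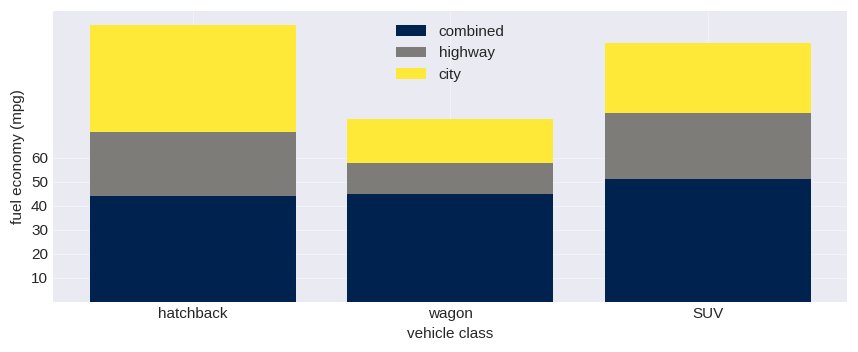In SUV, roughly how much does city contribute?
city top ≈ 110, bottom ≈ 80; segment ≈ 30.

≈ 30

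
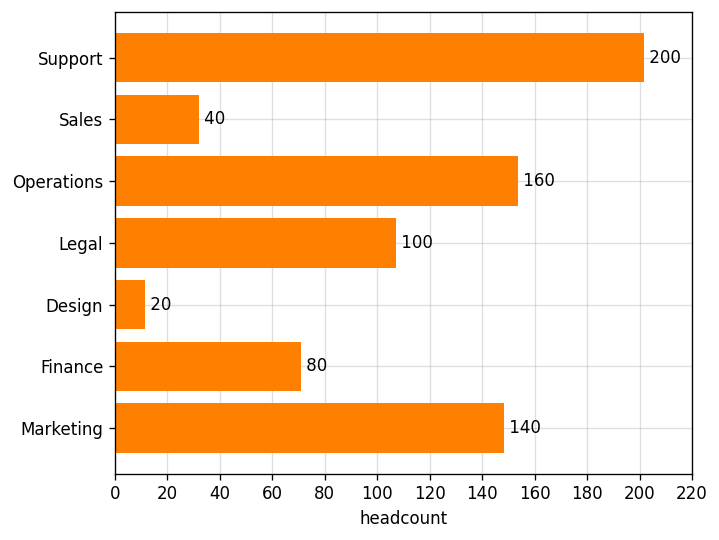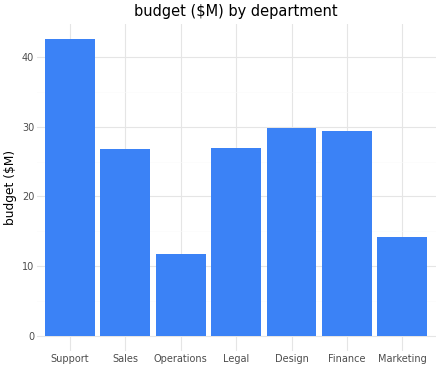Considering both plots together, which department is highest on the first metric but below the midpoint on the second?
Operations

Chart 2 median budget ($M) ≈ 25; below-median departments: Sales, Operations, Marketing. Among those, Operations has the highest headcount (≈ 160).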